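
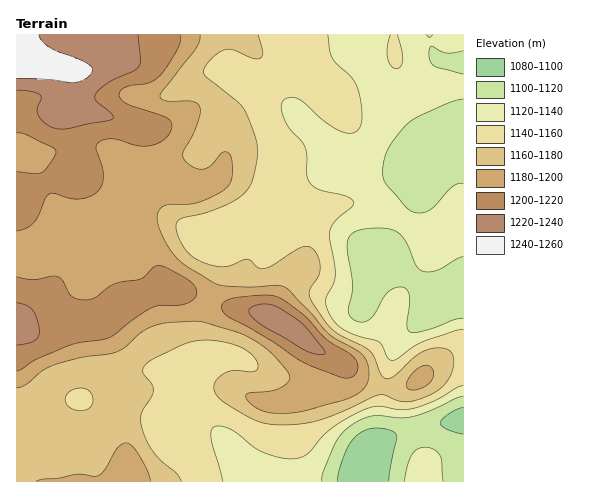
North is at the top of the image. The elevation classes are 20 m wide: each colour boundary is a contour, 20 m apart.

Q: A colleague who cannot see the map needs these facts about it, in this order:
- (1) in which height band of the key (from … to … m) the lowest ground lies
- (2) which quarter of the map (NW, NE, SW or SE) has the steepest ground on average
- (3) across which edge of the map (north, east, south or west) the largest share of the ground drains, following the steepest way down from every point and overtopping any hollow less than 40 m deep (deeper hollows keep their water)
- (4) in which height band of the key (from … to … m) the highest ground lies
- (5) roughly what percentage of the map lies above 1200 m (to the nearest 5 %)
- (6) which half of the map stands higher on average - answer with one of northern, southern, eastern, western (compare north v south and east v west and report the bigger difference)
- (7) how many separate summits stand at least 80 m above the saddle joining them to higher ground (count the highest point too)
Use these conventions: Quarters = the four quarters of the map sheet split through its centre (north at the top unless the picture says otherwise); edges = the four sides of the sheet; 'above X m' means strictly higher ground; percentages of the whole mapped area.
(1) Between 1080 and 1100 m: that is the band holding the lowest ground.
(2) The south-east quarter is the steepest part of the map.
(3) Drainage is mainly to the east: more ground falls towards that edge than towards any other.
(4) The highest point is somewhere between 1240 and 1260 m.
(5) Roughly 15 % of the ground is higher than 1200 m.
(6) The western half stands higher on average than the eastern half.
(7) There is 1 summit with 80 m or more of prominence.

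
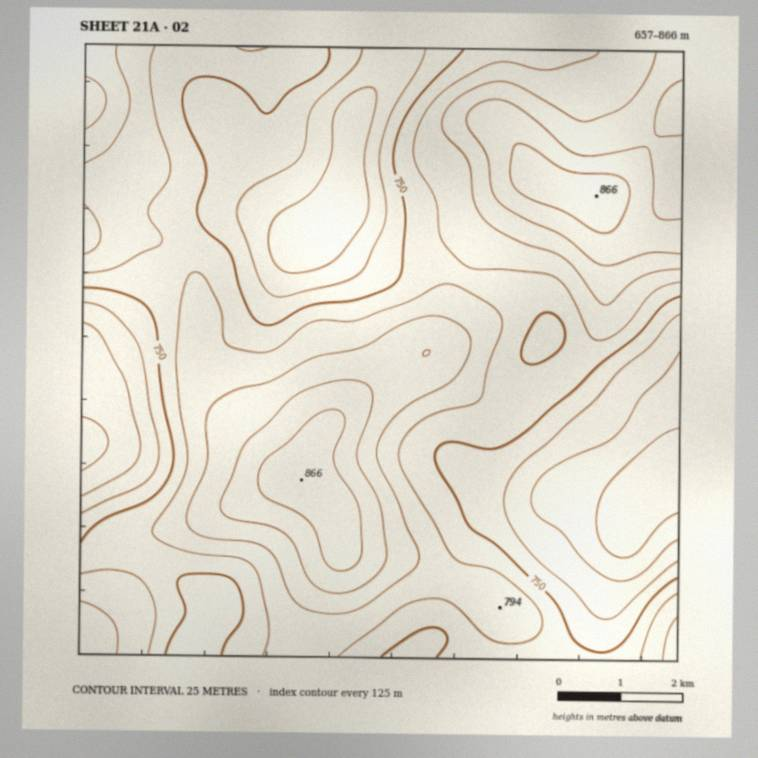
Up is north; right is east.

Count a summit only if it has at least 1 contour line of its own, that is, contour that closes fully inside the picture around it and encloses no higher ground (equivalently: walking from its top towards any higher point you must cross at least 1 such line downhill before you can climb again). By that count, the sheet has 2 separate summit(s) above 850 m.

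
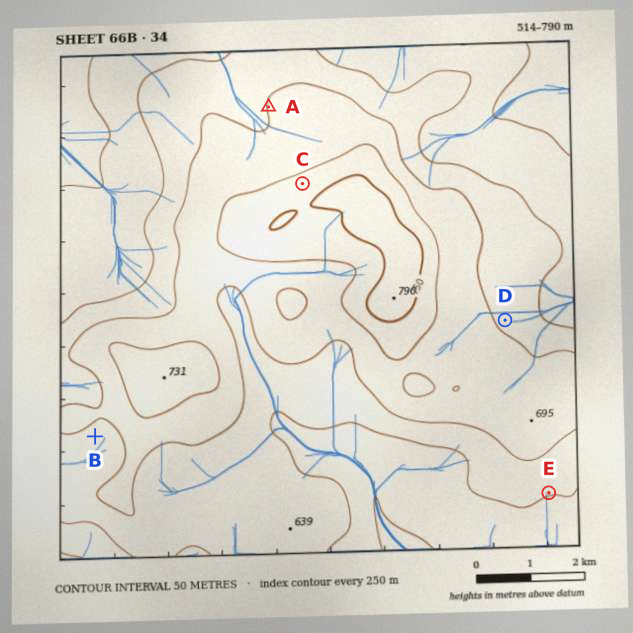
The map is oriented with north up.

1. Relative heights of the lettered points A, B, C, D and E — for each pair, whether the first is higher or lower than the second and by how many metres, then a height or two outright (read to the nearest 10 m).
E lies lower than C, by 120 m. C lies higher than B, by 90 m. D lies lower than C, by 80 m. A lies lower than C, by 70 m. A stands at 650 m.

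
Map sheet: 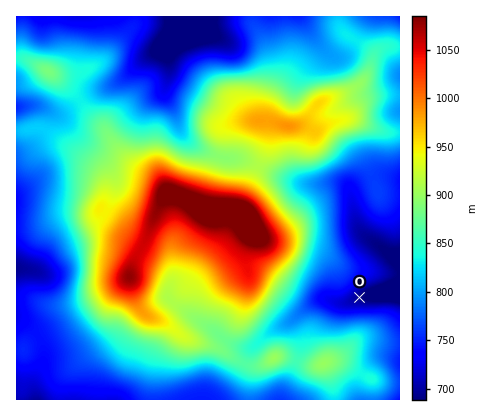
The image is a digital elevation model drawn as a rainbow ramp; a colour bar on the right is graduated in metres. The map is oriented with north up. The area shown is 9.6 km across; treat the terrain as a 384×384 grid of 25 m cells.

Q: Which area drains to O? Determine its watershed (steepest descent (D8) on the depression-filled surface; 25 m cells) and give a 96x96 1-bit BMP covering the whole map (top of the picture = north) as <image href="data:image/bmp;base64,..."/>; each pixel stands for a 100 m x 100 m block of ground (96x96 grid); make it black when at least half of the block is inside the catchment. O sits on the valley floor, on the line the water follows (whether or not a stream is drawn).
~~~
<image width="96" height="96" href="data:image/bmp;base64,Qk2+BAAAAAAAAD4AAAAoAAAAYAAAAGAAAAABAAEAAAAAAIAEAAATCwAAEwsAAAIAAAAAAAAA////AAAAAAAAAAAAAAAAAAAAAAAAAAAAAAAAAAAAAAAAAAAAAAAAAAAAAAAAAAAAAAAAAAAAAAAAAAAAAAAAAAAAAAAAAAAAAAAAAAAAAAAAAAAAAAAAAAAAAAAAAAAAAAAAAAAAAAAAAAAAAAAAGAAAAAAAAAAAAAAA/gH8AAAAAAAAAAAB/7//AAAAAAAAAAAH////gAAAAAAAAAAf////wAAAAAAAAAB/////4AAAAAAAAAf/////8AAAAAAAAB//////+AAAAAAAAH//////+AAAAAAAAP//////+AAAAAAAAf//////+AAAAAAAB///////+AAAAAAAP///////+AAAAAAA////////+AAAAAAB////////+AAAAAAD////////+AAAAAAD////////+AAAAAAD/////////AAAAAAD////////8AAAAAAH////////4AAAAAAH////////wAAAAAAH////////gAAAAAAP////////gAAAAAAP////////gAAAAAAH////////AAAAAAAH////////AAAAAAAH///////+AAAAAAAD///////8AAAAAAAD///////4AAAAAAAB//////wAAAAAAAAA/////8AAAAAAAAAA/////gAAAAAAAAAAf////AAAAAAAAAAAf///8AAAAAAAAAAAf///4AAAAAAAAAAAP///wAAAAAAAAAAAP///wAAAAAAAAAAAP///wAAAAAAAAAAAH///gAAAAAAAAAAAH/4cAAAAAAAAAAAAD/wAAAAAAAAAAAAAD/AAAAAAAAAAAAAAB8AAAAAAAAAAAAAAAgAAAAAAAAAAAAAAAAAAAAAAAAAAAAAAAAAAAAAAAAAAAAAAAAAAAAAAAAAAAAAAAAAAAAAAAAAAAAAAAAAAAAAAAAAAAAAAAAAAAAAAAAAAAAAAAAAAAAAAAAAAAAAAAAAAAAAAAAAAAAAAAAAAAAAAAAAAAAAAAAAAAAAAAAAAAAAAAAAAAAAAAAAAAAAAAAAAAAAAAAAAAAAAAAAAAAAAAAAAAAAAAAAAAAAAAAAAAAAAAAAAAAAAAAAAAAAAAAAAAAAAAAAAAAAAAAAAAAAAAAAAAAAAAAAAAAAAAAAAAAAAAAAAAAAAAAAAAAAAAAAAAAAAAAAAAAAAAAAAAAAAAAAAAAAAAAAAAAAAAAAAAAAAAAAAAAAAAAAAAAAAAAAAAAAAAAAAAAAAAAAAAAAAAAAAAAAAAAAAAAAAAAAAAAAAAAAAAAAAAAAAAAAAAAAAAAAAAAAAAAAAAAAAAAAAAAAAAAAAAAAAAAAAAAAAAAAAAAAAAAAAAAAAAAAAAAAAAAAAAAAAAAAAAAAAAAAAAAAAAAAAAAAAAAAAAAAAAAAAAAAAAAAAAAAAAAAAAAAAAAAAAAAAAAAAAAAAAAAAAAAAAAAAAAAAAAAAAAAAAAAAAAAAAAAAAAAAAAAAAAAAAAAAAAAAAAAAAAAAAAAAAAAAAAAAAAAAAAAAAAAAAAAAAAAAAAAAAAAAAAAAAAAAAAAAAAA="/>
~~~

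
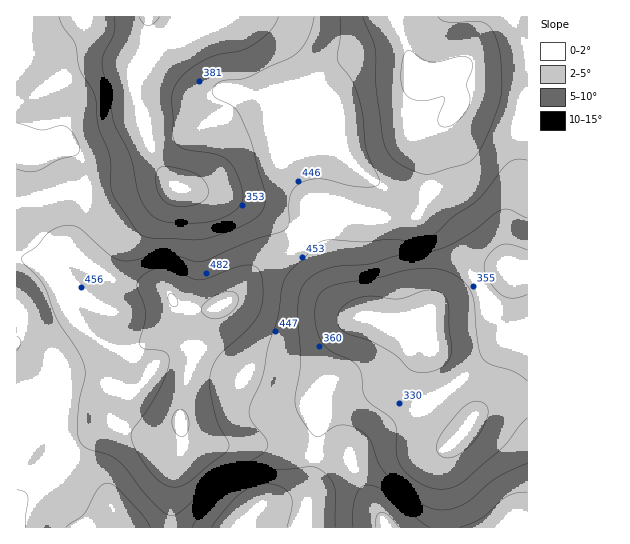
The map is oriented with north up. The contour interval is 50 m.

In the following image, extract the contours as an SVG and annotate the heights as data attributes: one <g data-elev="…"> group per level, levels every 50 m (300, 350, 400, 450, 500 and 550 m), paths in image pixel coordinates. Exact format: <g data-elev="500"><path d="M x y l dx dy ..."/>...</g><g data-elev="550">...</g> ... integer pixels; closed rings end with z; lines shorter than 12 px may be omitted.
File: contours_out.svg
<g data-elev="300"><path d="M443 457l-5-4-2-7 4-9 6-10 13-16 8-7 10-3 8 3 3 5-1 8-5 12-7 11-8 8-9 7-8 3z"/><path d="M414 371l-7-4-11-12-11-6-14-8-22-7-7-4-4-5-1-6 2-6 3-5 9-7 14-5 34 3 23-8 8-1 7 1 5 3 5 5 2 7 0 21 3 20-2 10-5 8-8 5-12 3z"/><path d="M175 206l-11-5-7-11-1-8 0-8 2-5 4-2 11 0 21 6 9 6 5 8 0 8-6 7-13 4z"/><path d="M160 17l-6 6-5 3-6-3-4-6"/></g><g data-elev="350"><path d="M212 527l14-19 14-14 14-8 13-2 15 3 6 4 3 6 1 9-5 21"/><path d="M527 418l-8 8-16 21-42 36-10 5-10 1-11-1-9-4-14-10-7-9-4-12 1-22-2-6-6-8-17-12-6-7-3-7-2-17-3-7-7-6-21-10-9-10-4-10-2-10 0-12 2-10 3-5 5-5 14-5 38-6 37-9 19-1 14 3 16 10 5 5 4 8 2 11 4 41 4 12 9 7 24 7 12 9"/><path d="M527 294l-14 4-11-3-13-14-5-14 1-6 3-6 7-6 6-4 9-1 17 6"/><path d="M279 17l-8 13-16 13-13 7-24 5-16 6-17 12-11 14-2 14 1 17 0 16 2 8 4 4 6 3 29 5 12 5 9 12 8 22 0 6-2 6-11 9-19 7-21 2-21-1-12-3-10-9-8-15-9-38-16-35-4-28-8-27 1-12 11-22 0-16"/></g><g data-elev="400"><path d="M66 527l17-12 15-26 4-4 5-2 7 2 7 6 21 23 8 13"/><path d="M192 527l7-12 16-19 10-9 10-6 28-10 47-5 7 2 6 4 7 6 4 7 2 10-1 32"/><path d="M527 463l-31 15-25 21-9 6-15 5-14-1-15-8-32-27-7-11-9-22-6-8-11-6-12-2-8 3-12 8-6 0-5-5-10-14-4-8-1-8 5-38-2-45 0-17 4-14 8-9 11-7 12-4 36-3 26-8 31-4 16-4 28-15 24-19 8-4 8 0 17 8"/><path d="M17 336l2 2 2 4-4 9"/><path d="M314 17l-3 13-4 11-6 8-7 6-45 22-10 2-16 2-6 2-4 4-1 4 2 5 20 11 8 12 10 26 12 45 1 12-2 7-3 5-13 9-32 13-21 4-40-2-11-2-7-6-20-29-5-14-1-32-12-30-3-30-15-25-6-28-11-15-4-10"/></g><g data-elev="450"><path d="M25 527l3-30-3-5-8-2"/><path d="M430 527l-12-8-28-25-12-7-11-2-6 3-5 9-3 13 0 17"/><path d="M527 492l-10 1-10 3-25 22-22 9"/><path d="M17 169l12 3 9-1 20-11 18-5 3-2 0-4-5-14-8-8-7-1-18 4-24-7"/><path d="M340 17l0 20-3 22 3 6 11 15 7 15 5 20 3 32 4 12 9 20-1 6-7 2-14 0-36-8-18 3-8 5-4 7-2 11 0 18-3 6-7 3-29 9-47 20-9 0-19-6-10-1-11 1-23 6-12-1-11-6-27-25-6-3-6-1-10 2-9 4-13 15-12 8-4 4 3 5 13 13 6 9 14 34 20 30 7 14 1 14-5 22-3 23 1 12 2 8 7 7 22 6 10 7 26 32 18 18 7 3 8-2 40-36 38-19 8-5 3-4 1-4-2-6-15-20-2-5 1-7 13-32 5-28 10-30 6-36 6-10 25-26 6-3 8-2 36 2 24-3 26 2 13-3 9-5 17-17 24-16 30-37 9-4 10 1"/></g><g data-elev="500"><path d="M399 527l-9-10-8-5-3 1-2 3-1 11"/><path d="M168 486l10 1 9-4 37-29 4-5 0-7-9-15-4-12-5-25 0-13 3-11 5-9 31-30 11-16 3-13-1-17-3-11-5-4-7-1-8 1-30 12-10 2-8-2-18-9-12-1-14 5-10 9 0 5 7 16 1 11-5 31 5 4 20 3 3 3 1 6-2 10-6 15-14 24-15 20-1 8 6 13 12 19 9 10z"/><path d="M363 17l12 32 1 41 6 45 3 12 6 10 8 7 18 8 10 2 38-10 10-8 7-10 9-19 8-24 3-13-2-39-5-14-5-10-9-5-32 0-7-2-4-3"/></g><g data-elev="550"><path d="M178 435l4 2 3-2 4-9-2-11-2-4-4-2-6 4-3 8 1 8z"/><path d="M210 318l11 0 10-6 7-10 0-4-1-4-6-3-6 1-10 4-9 6-4 4-1 4 2 4z"/><path d="M172 306l5 0 1-4-4-7-4-2-2 2 0 4z"/><path d="M441 126l6 1 7-3 8-7 6-8 2-11-4-13 6-16-1-8-4-4-5-1-23 6-9 0-8-3-11-8-4 0-4 6-2 12 0 12 2 9 6 7 8 3 10 0 15-3 3 1-7 20 0 5z"/></g>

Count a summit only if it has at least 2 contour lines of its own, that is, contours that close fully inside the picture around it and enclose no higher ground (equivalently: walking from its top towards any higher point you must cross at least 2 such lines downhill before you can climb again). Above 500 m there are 1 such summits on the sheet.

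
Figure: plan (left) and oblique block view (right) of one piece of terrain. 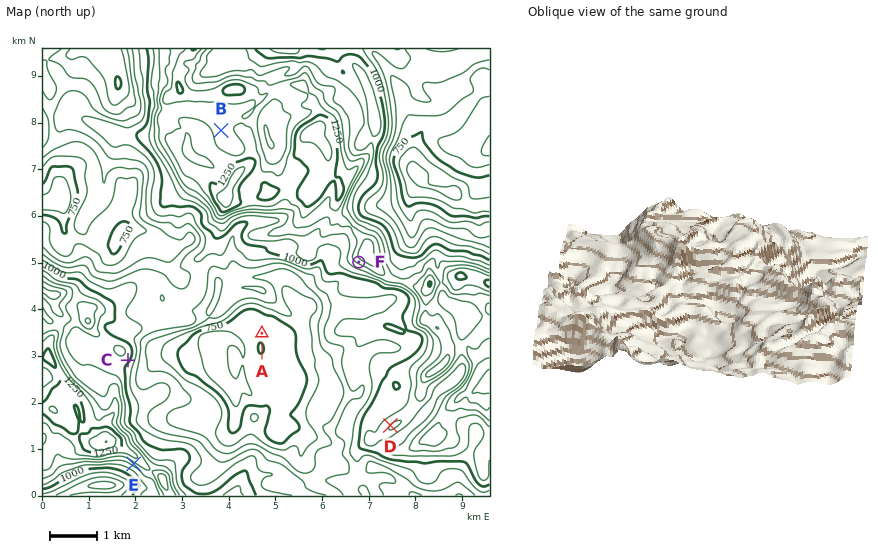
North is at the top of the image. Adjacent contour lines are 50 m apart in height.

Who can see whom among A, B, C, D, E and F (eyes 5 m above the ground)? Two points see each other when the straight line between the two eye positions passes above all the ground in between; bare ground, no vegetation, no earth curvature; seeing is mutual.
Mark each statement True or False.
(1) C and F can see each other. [True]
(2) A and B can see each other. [False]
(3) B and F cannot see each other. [True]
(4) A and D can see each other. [True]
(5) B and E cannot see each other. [True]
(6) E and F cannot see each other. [True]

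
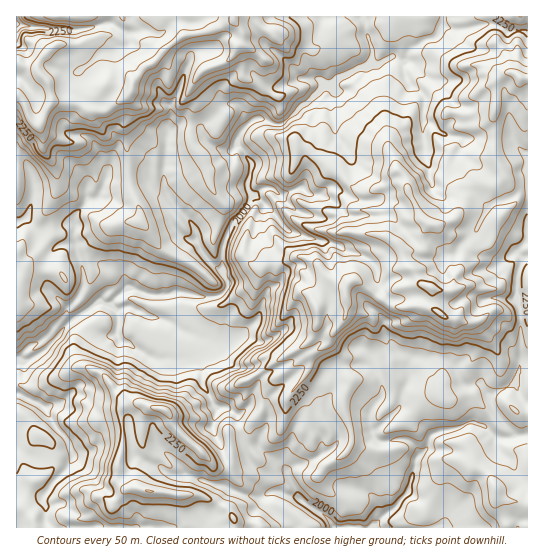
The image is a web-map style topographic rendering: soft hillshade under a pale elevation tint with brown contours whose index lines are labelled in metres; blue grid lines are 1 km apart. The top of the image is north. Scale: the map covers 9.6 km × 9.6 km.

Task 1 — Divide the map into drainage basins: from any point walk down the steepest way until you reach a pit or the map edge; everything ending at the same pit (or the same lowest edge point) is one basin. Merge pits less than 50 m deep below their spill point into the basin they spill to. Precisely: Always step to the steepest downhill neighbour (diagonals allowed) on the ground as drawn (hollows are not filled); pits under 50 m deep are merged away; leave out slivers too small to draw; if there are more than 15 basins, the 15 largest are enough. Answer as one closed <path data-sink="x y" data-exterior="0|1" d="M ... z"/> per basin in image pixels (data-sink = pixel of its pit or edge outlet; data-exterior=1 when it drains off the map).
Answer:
<path data-sink="17 361" data-exterior="1" d="M527 16l-293 0-4 7-15 6-33 7-16 12-15 16-8 5-10 12-2 12-6 6-20 12-15 0-15-8-24 0-3-21-9-11-4-3-6 0-13-5 1 465 242 0-4-4-20-3-9-13-17-9-12-4-10 0 4-21 11-21 11 12 5 3 9 0 2-2 2-20-3-12 17-5 6-4 9-11 7-21 8-14 32-24 4-1-4 19 16 10 10-4 38 1 15-5 6-5-4-25-12-16-4-11-5-3-13-3-7-6-2-16 3-7 6-3 41 27 30 0 9 2 15 10 16 4 12 0 20 27 3 8 0 15 8 21 0 9 11 10 9 0z"/><path data-sink="334 527" data-exterior="1" d="M355 280l-5 1-5 9 2 16 7 6 13 3 5 3 4 11 12 16 4 25-6 5-15 5-38-1-10 4-16-10 2-6 0-12-2 0-32 24-8 14-7 21-9 11-6 4-17 5 3 12 0 17-4 5-9 0-5-3-12-11-10 20-4 20 22 5 17 9 9 13 20 3 6 4 245 0 1-3-11-28 11 4 11 0 10 4 0-91-11-2-10-11 1-7-8-21 0-15-7-15-16-20-12 0-16-4-15-10-9-2-30 0z"/><path data-sink="17 25" data-exterior="1" d="M233 16l-216 0-1 46 7 5 12 1 4 3 9 11 5 19 22 2 15 8 15 0 20-12 6-6 1-10 11-14 8-5 15-16 16-12 33-7 15-6 3-4z"/>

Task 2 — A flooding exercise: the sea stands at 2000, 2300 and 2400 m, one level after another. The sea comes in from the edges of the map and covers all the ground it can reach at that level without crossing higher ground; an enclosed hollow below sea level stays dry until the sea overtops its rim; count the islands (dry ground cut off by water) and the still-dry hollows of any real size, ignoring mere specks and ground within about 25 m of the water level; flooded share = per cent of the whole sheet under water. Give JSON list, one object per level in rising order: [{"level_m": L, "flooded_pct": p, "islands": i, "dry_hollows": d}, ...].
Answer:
[{"level_m": 2000, "flooded_pct": 12, "islands": 0, "dry_hollows": 0}, {"level_m": 2300, "flooded_pct": 75, "islands": 2, "dry_hollows": 0}, {"level_m": 2400, "flooded_pct": 92, "islands": 1, "dry_hollows": 0}]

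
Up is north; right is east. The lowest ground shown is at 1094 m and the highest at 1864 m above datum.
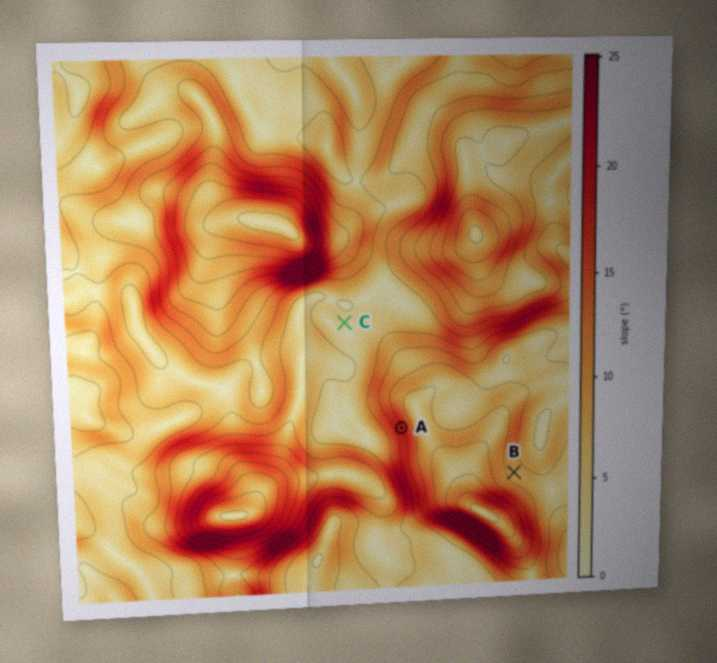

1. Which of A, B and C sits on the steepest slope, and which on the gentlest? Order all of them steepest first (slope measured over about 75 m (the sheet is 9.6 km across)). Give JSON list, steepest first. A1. ["A", "B", "C"]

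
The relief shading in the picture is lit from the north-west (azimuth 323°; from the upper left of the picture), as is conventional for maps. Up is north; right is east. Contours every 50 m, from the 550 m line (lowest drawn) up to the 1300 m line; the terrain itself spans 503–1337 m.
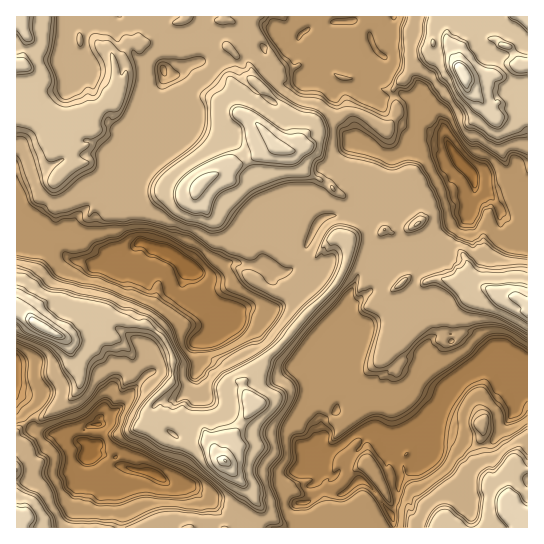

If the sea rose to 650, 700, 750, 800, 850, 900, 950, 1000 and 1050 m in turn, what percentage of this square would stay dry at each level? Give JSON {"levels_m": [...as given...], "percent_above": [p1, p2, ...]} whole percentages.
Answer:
{"levels_m": [650, 700, 750, 800, 850, 900, 950, 1000, 1050], "percent_above": [89, 86, 83, 64, 61, 57, 30, 26, 22]}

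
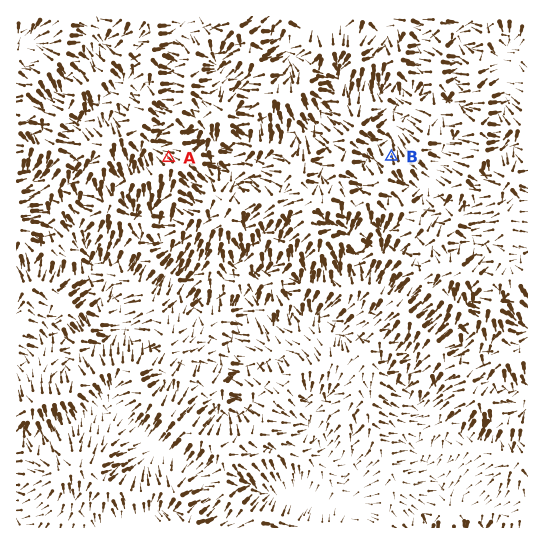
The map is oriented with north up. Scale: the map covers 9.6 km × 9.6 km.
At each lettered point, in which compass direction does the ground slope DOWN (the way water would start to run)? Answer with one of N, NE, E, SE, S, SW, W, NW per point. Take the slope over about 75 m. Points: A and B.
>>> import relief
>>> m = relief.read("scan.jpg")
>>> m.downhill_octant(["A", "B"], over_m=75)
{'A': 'NW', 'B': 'N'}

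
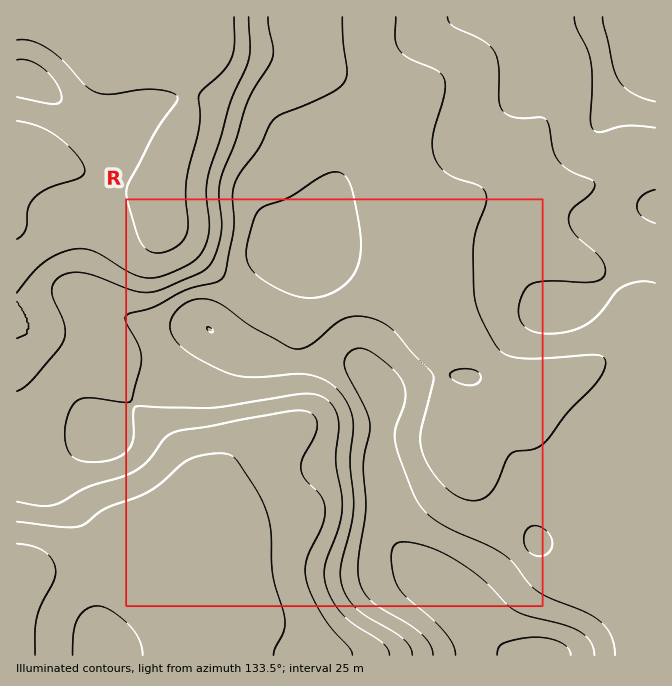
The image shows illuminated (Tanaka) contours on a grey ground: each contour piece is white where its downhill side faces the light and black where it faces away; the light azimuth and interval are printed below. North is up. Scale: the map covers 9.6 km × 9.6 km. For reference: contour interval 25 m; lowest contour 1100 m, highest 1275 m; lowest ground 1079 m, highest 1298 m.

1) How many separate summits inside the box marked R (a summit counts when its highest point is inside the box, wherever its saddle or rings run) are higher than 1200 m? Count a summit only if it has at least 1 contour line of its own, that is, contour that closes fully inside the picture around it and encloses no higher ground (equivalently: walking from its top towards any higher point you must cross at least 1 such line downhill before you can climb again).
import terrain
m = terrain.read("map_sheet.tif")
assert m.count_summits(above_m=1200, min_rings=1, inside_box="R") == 1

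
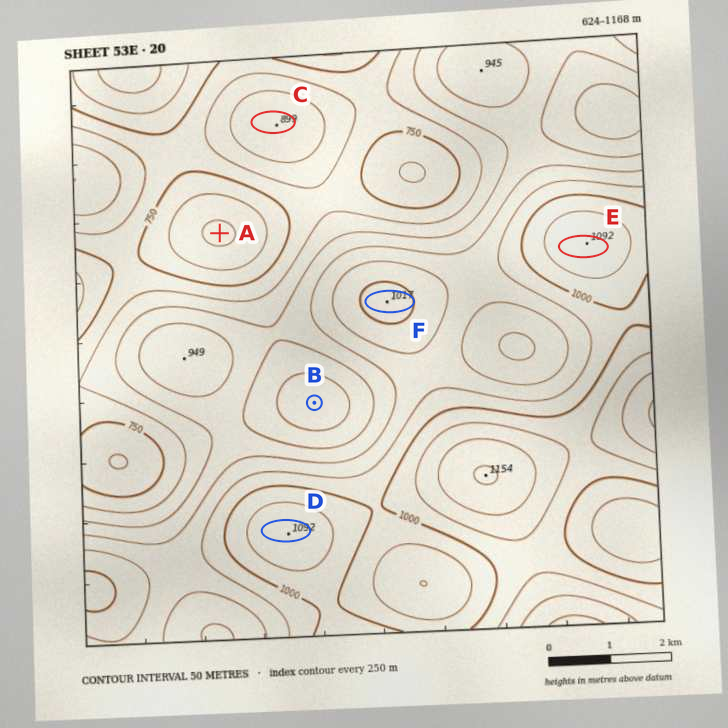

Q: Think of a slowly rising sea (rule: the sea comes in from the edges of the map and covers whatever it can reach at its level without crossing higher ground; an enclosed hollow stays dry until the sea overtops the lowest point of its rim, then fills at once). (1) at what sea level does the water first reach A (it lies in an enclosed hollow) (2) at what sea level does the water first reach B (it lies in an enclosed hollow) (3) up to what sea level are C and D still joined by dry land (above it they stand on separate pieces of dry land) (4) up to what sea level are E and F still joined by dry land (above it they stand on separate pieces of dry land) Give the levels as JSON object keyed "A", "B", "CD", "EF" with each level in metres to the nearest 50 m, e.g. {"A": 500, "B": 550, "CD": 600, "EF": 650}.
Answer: {"A": 750, "B": 850, "CD": 800, "EF": 950}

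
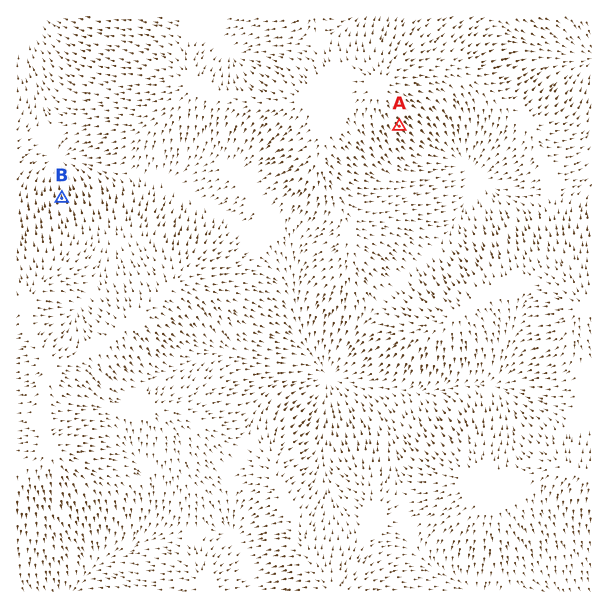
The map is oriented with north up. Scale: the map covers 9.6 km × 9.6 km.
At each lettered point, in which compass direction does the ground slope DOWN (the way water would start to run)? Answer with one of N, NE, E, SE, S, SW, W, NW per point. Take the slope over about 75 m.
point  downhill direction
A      SE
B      N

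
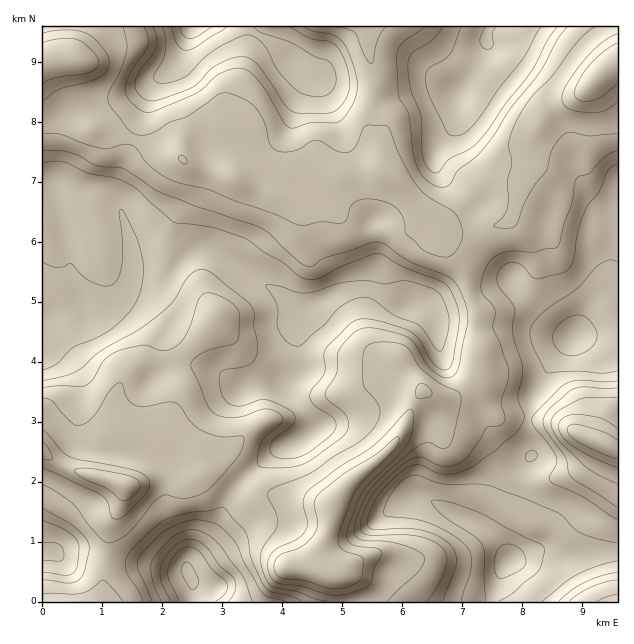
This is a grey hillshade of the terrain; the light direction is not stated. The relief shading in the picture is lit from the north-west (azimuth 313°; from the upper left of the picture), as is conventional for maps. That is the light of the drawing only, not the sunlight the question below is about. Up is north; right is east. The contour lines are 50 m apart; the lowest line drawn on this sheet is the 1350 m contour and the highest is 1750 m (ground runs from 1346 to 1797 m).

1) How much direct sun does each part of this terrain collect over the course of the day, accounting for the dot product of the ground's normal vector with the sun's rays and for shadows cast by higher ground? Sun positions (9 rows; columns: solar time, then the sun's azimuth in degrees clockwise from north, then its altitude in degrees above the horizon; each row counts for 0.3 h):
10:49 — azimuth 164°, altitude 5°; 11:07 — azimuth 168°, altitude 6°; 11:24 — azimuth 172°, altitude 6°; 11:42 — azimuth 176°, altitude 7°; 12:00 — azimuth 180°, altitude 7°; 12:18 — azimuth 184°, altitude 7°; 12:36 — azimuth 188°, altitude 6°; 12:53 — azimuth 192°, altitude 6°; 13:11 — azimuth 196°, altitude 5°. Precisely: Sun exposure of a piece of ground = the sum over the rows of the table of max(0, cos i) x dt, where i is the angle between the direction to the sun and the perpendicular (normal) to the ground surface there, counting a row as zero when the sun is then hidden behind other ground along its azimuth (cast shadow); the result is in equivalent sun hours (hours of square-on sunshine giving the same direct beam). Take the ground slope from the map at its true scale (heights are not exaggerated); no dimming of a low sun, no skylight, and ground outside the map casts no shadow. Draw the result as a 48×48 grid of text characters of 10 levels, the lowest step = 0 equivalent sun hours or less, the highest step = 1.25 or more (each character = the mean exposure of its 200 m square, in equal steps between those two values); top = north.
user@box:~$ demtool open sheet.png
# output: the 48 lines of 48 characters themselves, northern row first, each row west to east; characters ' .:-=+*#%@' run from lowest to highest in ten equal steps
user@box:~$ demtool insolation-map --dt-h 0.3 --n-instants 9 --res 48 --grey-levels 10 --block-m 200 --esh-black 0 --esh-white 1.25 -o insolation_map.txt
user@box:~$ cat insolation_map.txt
:.          :=*%@@%=:::=+++=--:...        
      .:--         .:+*##+:::=+++=:....         
...   :=*-          ..::-+-:::-==-:.            
=+**+=-+-               .--::.::---:           :
*#%%#+=:                 .-:::..:--:..       .-+
+++=--:        ..         .::.  .....      .:=++
==--::        ....         :.            .:=*#*+
-::....     .::::..       ... ...       .:-+***=
-:::.::.  . .::::::.      .......      .:-----==
++==-:::..  .::::::.  .  .......      .::-----=+
###*===-::.  ....::...:..... ..       :::::-==+*
****##*+--==:.   .::::::.....        .::::::-=+*
===*####*==++-:. .:::::::::--.      .:::::-:-===
:::--=+****++==+=:..:::::::-=-:    .:::::--::=-:
.:::::--=+*++++==-::::::::-----.   .:::::--:---:
.:::::::-===++**++=-::::::-=-::::.....:::-:---::
::::::::---=++*****=-:::::::.::::::..:::::::--::
::::::::::---====+++=-----==+-:::::::-----::---:
:::::::::::-: .--==++===+**##*=:::::-+**+=-::---
-:::::::::::    :=++*+-=*#*++#%*+--:-+**+===---:
:::::::::::      :-=+****=-..-*%@#=-----==++=-::
:::::::....       :-=*#*-.     :+#+-:. .--==-::.
::::..     ..     .::--:.        :=-.  .:-::....
:....      ..     .:....          :-....::::   .
          ...::::::::...           ::::--::.    
            .---:......               .....     
           .:=++-:....     .          ...       
         ..:-=++=-:.......:::.     .:..         
       .::...:---:  .....::::-.    .::....      
     ..:.    ..          .::::.    .:::-:.      
     .:.               ..::....:.  :----.       
     ........         :::..    -=-::-:..        
       ..:::.                  ---::--::.       
        .:::.    .=*-         .-:::::=+==+=:    
        .::::...:-=.         .==:::-==++=*#%#=. 
.        ::::.:::-          .*%#+-==+=--::+#%@%+
#-       .:::..:-:         :#@@@%%##+=-:.  :=+#%
*##+:     :.::-=-         -%@*::*%%*=--:...-+==+
-=*%%#=-=-::--=-:...     :*#:    -==-----=+*#*+=
=---=++#*=-====-:::. .. :=+.      -==--:--==+**+
#*=:.:++==+#%%*---:.  -:-=.        -++=-:::::-+*
+##+-=+==*#%%#*+=:.    :-:          :=++---::::=
. -*==++**#%%*++=:     .:            -+**+=:.  .
   .:-=+++*%%#+==:     :             :===-::    
    .::-:-+==++===.   ..  .-=-::::::::.  ..     
    ...  ...:=##**++++-::::--:::-==-:.          
    ..      .:::-+#@@@@%###=:::-==--:           
     ..     .    -%@@@@@@%*=::-==-:-:    .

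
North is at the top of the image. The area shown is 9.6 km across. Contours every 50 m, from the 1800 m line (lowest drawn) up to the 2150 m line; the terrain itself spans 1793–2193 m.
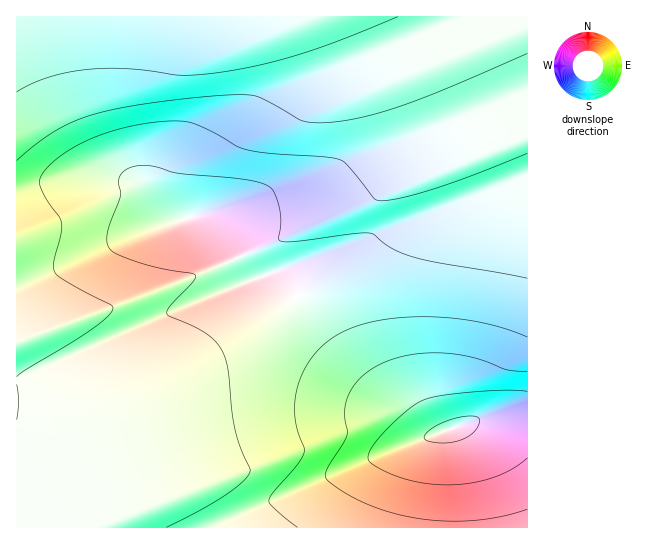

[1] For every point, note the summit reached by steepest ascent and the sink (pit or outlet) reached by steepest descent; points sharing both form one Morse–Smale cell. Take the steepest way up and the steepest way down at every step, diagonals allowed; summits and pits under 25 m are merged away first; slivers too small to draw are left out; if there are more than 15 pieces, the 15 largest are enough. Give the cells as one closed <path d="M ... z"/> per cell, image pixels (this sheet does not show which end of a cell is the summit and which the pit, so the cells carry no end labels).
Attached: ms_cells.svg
<path d="M527 16l-153 0 21 47 2 15 19 55-4 12-9 14-24 25-34 24-99 47-73 30-157 57 1 186 511-1z"/><path d="M373 16l-356 0-1 325 114-40 116-46 99-47 34-24 24-25 9-14 4-12-19-55-2-15z"/>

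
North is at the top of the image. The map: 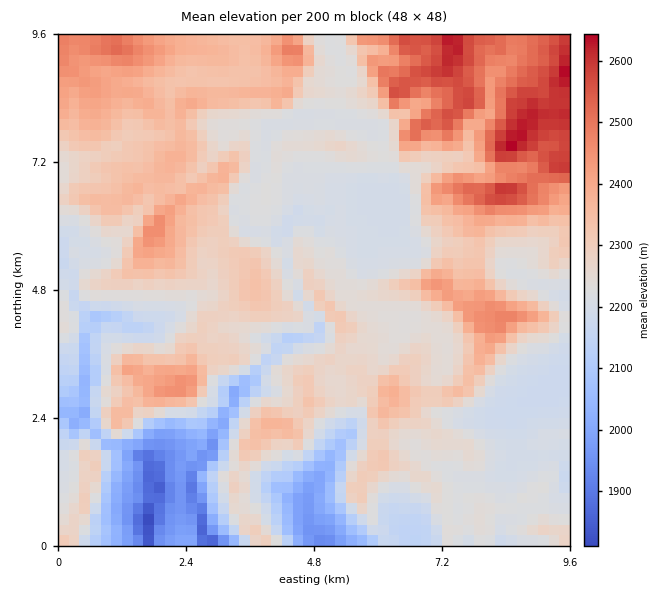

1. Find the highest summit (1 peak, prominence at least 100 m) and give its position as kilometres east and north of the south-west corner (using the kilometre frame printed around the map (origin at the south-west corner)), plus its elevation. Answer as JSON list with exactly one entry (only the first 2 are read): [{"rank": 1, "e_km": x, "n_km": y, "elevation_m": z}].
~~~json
[{"rank": 1, "e_km": 8.49, "n_km": 7.51, "elevation_m": 2654}]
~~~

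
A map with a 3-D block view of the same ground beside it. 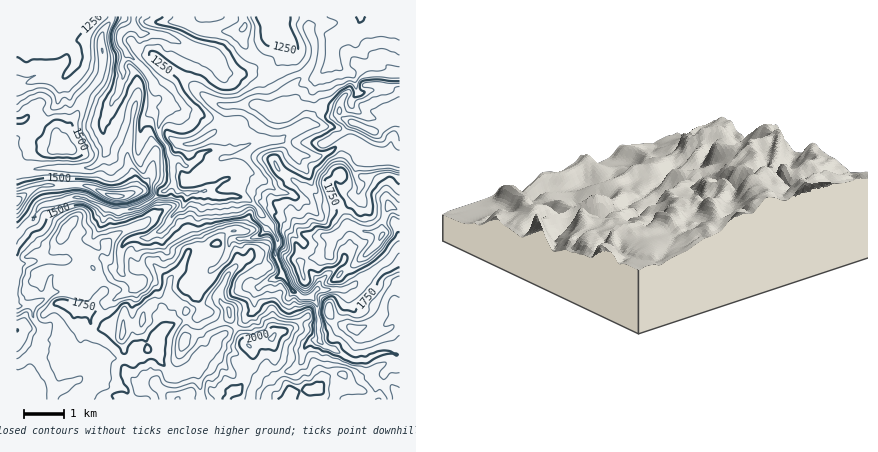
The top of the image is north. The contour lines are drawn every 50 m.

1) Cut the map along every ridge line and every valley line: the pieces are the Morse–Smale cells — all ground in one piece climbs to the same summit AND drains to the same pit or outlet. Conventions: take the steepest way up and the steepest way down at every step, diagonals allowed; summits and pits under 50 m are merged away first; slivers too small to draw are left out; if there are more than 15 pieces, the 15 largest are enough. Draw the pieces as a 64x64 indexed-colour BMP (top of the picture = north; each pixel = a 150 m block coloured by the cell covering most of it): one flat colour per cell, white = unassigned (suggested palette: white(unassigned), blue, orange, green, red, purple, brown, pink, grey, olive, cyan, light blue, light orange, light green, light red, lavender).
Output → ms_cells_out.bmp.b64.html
<image width="64" height="64" href="data:image/bmp;base64,Qk12CAAAAAAAAHYAAAAoAAAAQAAAAEAAAAABAAQAAAAAAAAIAAATCwAAEwsAABAAAAAAAAAA////ALR3HwAOf/8ALKAsACgn1gC9Z5QAS1aMAMJ34wB/f38AIr28AM++FwDox64AeLv/AIrfmACWmP8A1bDFABERERERERERERERAAAAAAERERERiIiIiIiIiIiIgAAAEREREREREREREREAAAAAAREREREYiIiIiIiIiIiIAAAREREREREREREREQAAAAABERERERiIiIiIiIiIiIgAABEREREREREREREQAAAAABERERERERiIiIiIiIiIiAAAERERERERERERERAAAAAAEREREREREYiIiIiIiIiIgAAREREREREaEREREAAAAAARERERERERERiIiIiIiIiIgAERERERERqhEREQAAAAAAEREREREREREYiIiIiIiIiAAAERERERqqqqqhEQAAAAABERERERERERiIiIhVVViIUAABERERGqqqqqEREAAAAAARERERERERGIiIVVVVVVVQAAEREREaqqqqqqEQAAAAABERERERERERiFVVVVVVVVAAARERERqqqqqqqqAAAAAA8RERERERERERVVVVVVVVUAABEREREaqqqqqqoAAAAA//ERERERERERVVVVVVVVVQAAERERERqqqqqqqqEAAA////EREREREREVVVVVVVVVAAEREREREaqqqqqqEREQ/////xEREREREVVVVVVVVVUAARERERERqqqqqqoREREf////8RERERERVVVVVVVVVQABEREREREaqqqqqhERER//////ERERERFVVVVVVVVVERERERERERGqqqqqERER//////8REREREVVVVVVVVVURERERERERERGqqqoRERH//////xERERIlVVVVVVVVVRERERERERERERqqqhEREf//////ERERIiIiIiVVVVVVERERERERERERERqhERER////8RERERIiIiIiIiVVVVUREREREREREREREREREREf//EREREREiIiIiIiIlVVVRERERERERERERERERERERHxEREREREiIiIiIiIiIlVVERERERERERERERERERERERERERERESIiIiIiIiIiJVWZmZmZkRERERERERERERERERERERESIiIiIiIiIiIiVZmZmZmZkRERERERERERERERERERERIiIiIiIiIiIiIlmZmZmZmZkRERERERERERERERERERESIiIiIiIiIiIiKZmZmZmZmRERERERERERERERERERERIiIiIiIiIiIiIpmZmZmZmZERERERERERERERERERERIiIiIiIiIiIiIiCZmZmZmZmREREREREREREREREREREiIiIiIiIiIiIiIAmZmZmZmZEREREREREREREREREREiIiIiIiIiIiIiIgAJmZmZmZmREREREREREREREREREiIiIiIiIiIiIiIiAACZmZmZmZFBERERERERERERERESIiIiIiIiIiIiIiIAAAmZmZmZREREQRERERERERERESIiIiIiIiIiIiIiIgAAAAAJlEREREREQRERERERERESIiIiIiIiIiIiIiIiAAAAAABEREREREREERERESIiIiIiIiIiIiIiIiIiIiIAAAAABEREREREREREEREREiIiIiIiIiIiIiIiIiIiIgAAAAAEREREREREREQRERERIiIiIREiIiIiIiIiIiIiAAAAAARERERERERERBERERERIiIRERIiIiIiIiIiIiJmYAAABEREREREREREERERERERERERESIiIiIiIiIiImZmZmZmZmZEREREREQRERERERERERERIiIiIiIiIiIiZmZmZmZmZkRERERERBERERERERERERESIiIiIiIiIrtmZmZmZmZmZERERERBEREREREREREREbu7uyIiIru7u2ZmZmZmZmZkREREREEREREREREREREbu7u7uyIru7u7ZmZmZ2ZmZmREREREEREREREREREREbu7u7u7u7u7u7tmZmZ3ZmZmZEREREQREREREREREREREbu7u7u7u7u7u2Zmd3d2ZmZERERERBERERERERERERERG7u7u7u7Mzu7Znd3d3ZmZmRERBREERERERERERERERERG7u7szMzMzt3d3d3d2ZmZBEREURBEREREREREREREREbu7szMzMzM3d3d3d3ZmZmERERFEERERERERERERHQARu7szMzMzMzd3d3d3d2ZmYREREREREREREREREREd0AAzMzMzMzMzN3d3d3d3ZmZmEREREREREREREREREd0AAAMzMzMzMzM3d3d3d3d2ZmYRERERERERERERERER3QAAAzMzMzMzMzd3d3d3d3dmZhERERERERERERERER3d0AADMzMzMzMzPMzMzHd3d3ZmYRERERERERERERERHd3dAAMzMzMzMzM8zMzMzHd3dmZhEREREREREREe4REd3d3QADMzMzMzMzzMzMzMx3d2ZmERERERERERHu7u4R3d3d0AAzMzMzMzPMzMzMzHd3ZmYRERERERERHu7u7u3d3d3QAAMzMzMzM8zMzMzMd3dmZhERERERERHu7u7uDd3d3d0AAzMzMzMzzMzMzMd3d2ZmEREREREe7u7u7uAA3d3d3QADMzMzMzPMzMzMd3d3ZmERERERHu7u7u7uAADd3d3dAAMzMzMzM8zMzMd3d3dmYRERER7u7u7u7u4AAA3d3dAAAAMzMzMzzMzMd3d3d3ZmEe7u7u7u4AAAAAAADd3d0AAAADMzMzPMzMzHd3d3dmZm7u7u7gAAAAAAAAAN3d3QAAAAAzMzM8zMzMx3d3d3Zmbu7u7gAAAAAAAAAA3d3dAAAAADMzMw"/>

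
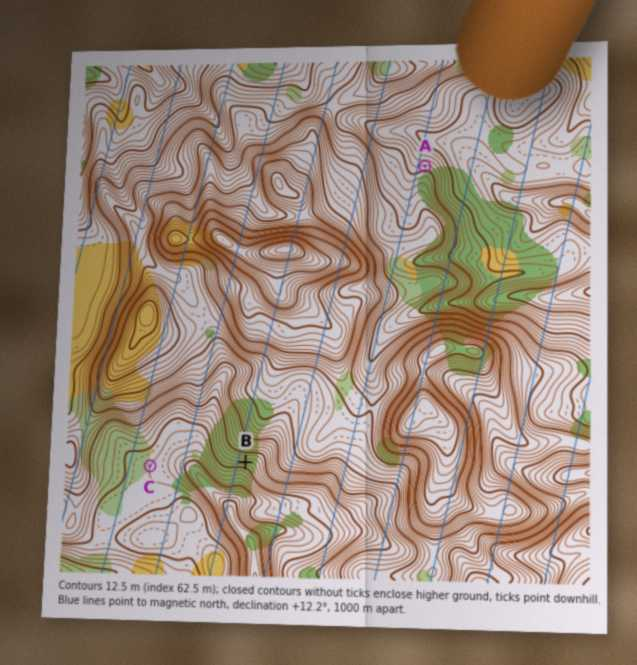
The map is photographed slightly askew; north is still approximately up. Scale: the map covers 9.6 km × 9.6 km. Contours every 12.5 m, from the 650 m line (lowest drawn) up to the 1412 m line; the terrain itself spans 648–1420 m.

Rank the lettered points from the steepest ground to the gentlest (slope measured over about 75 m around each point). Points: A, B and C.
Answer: B A C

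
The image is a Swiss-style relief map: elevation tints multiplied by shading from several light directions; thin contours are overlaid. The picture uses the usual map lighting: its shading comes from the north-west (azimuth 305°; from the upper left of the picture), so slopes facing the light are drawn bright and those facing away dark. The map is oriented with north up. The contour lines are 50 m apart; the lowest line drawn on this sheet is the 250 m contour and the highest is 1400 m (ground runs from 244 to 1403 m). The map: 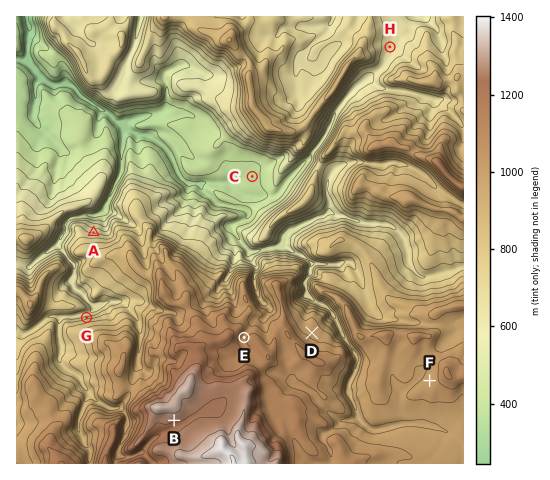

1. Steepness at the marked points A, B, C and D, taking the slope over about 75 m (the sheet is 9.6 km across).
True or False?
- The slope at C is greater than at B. False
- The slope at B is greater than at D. True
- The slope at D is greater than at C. True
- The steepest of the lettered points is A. True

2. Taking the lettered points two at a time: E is above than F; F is above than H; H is below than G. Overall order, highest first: E F G H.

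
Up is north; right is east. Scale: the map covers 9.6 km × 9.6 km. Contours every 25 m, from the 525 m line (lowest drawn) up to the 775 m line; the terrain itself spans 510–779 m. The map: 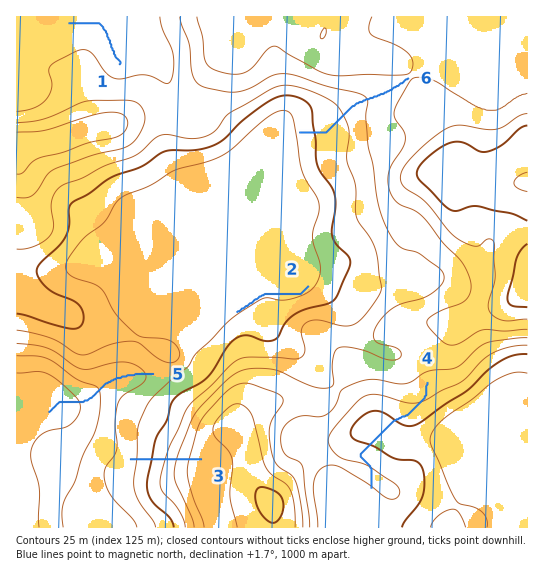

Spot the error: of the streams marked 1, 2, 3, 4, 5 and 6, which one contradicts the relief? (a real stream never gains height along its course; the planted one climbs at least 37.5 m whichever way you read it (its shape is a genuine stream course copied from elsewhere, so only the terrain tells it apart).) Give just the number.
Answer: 4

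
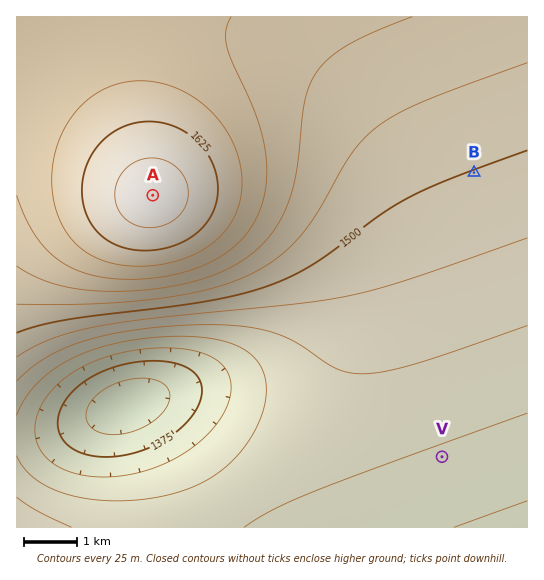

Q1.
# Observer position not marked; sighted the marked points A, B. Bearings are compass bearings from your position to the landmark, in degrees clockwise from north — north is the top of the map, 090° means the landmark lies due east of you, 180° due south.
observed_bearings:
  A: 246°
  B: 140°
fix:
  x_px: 400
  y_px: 85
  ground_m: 1530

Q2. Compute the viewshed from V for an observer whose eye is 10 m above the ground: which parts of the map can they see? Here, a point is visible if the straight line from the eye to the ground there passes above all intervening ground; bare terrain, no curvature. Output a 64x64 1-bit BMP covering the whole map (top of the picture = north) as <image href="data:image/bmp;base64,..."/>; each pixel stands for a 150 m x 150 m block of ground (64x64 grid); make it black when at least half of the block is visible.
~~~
<image width="64" height="64" href="data:image/bmp;base64,Qk0+AgAAAAAAAD4AAAAoAAAAQAAAAEAAAAABAAEAAAAAAAACAAATCwAAEwsAAAIAAAAAAAAA////AAAAAAD////////////////////////////////+AAP///////AAAB//////wAAAA/////8AAAAA/////wAAAAA/////AAAAAB////8AAAAAB////wAAAAAD////AAAAAAH///8AAAAAAf///wAAAAAA////AAAAAAB///8AAAAAAH///wAAAAAAP///AAAAAAA///8AAAAAAD///4AAAAAAP///wAAAAAA////gAAAAAD////gAAAAAf////gAAAAD/////4AAAA///////gAAP////////////////////////////////////D/////////8B/////////wB/////////AB////////8AD////////wAD////////AAH///////8AAP///////wAAf///////AAA///////8AAA///////wAAB///////AAAD//////8AAAD//////wAAAD//////AAAAD/////8AAAAB/////wAAAAAP////AAAAAAD///8AAAAAAB///wAAAAAAD///AAAAAAAP//8AAAAAAAf//wAAAAAAB///AAAAAAAH//8AAAAAAAf//wAAAAAAB///AAAAAAAP//8AAAAAAA///wAAAAAAD///AAAAAAAP//8AAAAAAB///wAAAAAAH///AAAAAAAf//8AAAAAAB///w=="/>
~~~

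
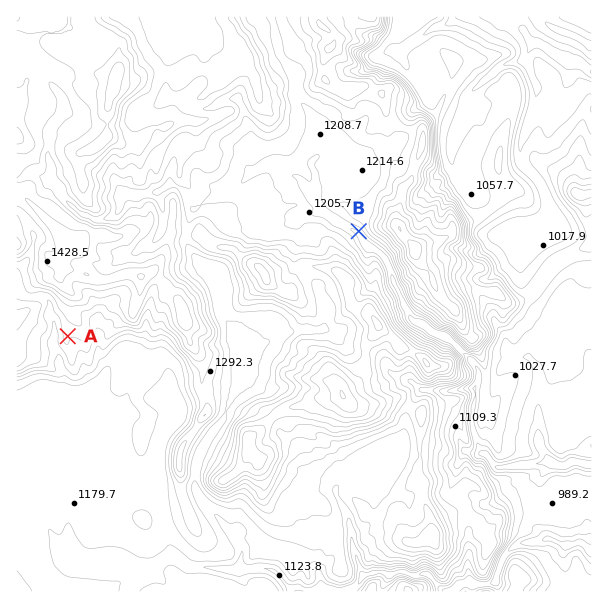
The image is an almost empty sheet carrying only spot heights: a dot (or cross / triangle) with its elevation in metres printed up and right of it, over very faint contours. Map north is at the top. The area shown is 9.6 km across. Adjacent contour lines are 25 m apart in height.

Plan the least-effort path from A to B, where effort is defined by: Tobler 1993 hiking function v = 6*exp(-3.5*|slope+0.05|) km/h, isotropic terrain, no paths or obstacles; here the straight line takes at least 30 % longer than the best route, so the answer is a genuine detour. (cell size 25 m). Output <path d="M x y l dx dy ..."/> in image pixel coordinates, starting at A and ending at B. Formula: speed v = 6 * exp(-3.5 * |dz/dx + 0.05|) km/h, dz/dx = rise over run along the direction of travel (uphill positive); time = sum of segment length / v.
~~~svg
<path d="M68 336l12-24 3-3 3-1 3-3 3-6 3-3 3-2 12-12 3-6 4-4 15-8 8 0 3-1 4-5 6-3 14-13 9-5 3-3 9-4 3-3 1-3 5-5 3-1 13 0 3 1 81 0 6-3 20 0 15 8 3 0 9 4 3 0 6 3"/>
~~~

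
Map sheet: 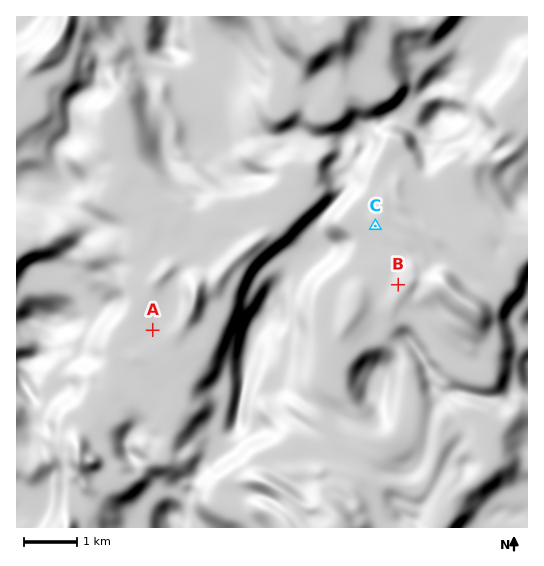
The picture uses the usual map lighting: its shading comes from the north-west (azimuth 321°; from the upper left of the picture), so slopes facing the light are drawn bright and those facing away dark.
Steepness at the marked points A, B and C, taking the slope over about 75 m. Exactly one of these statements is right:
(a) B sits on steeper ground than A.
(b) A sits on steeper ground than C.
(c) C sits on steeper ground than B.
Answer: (a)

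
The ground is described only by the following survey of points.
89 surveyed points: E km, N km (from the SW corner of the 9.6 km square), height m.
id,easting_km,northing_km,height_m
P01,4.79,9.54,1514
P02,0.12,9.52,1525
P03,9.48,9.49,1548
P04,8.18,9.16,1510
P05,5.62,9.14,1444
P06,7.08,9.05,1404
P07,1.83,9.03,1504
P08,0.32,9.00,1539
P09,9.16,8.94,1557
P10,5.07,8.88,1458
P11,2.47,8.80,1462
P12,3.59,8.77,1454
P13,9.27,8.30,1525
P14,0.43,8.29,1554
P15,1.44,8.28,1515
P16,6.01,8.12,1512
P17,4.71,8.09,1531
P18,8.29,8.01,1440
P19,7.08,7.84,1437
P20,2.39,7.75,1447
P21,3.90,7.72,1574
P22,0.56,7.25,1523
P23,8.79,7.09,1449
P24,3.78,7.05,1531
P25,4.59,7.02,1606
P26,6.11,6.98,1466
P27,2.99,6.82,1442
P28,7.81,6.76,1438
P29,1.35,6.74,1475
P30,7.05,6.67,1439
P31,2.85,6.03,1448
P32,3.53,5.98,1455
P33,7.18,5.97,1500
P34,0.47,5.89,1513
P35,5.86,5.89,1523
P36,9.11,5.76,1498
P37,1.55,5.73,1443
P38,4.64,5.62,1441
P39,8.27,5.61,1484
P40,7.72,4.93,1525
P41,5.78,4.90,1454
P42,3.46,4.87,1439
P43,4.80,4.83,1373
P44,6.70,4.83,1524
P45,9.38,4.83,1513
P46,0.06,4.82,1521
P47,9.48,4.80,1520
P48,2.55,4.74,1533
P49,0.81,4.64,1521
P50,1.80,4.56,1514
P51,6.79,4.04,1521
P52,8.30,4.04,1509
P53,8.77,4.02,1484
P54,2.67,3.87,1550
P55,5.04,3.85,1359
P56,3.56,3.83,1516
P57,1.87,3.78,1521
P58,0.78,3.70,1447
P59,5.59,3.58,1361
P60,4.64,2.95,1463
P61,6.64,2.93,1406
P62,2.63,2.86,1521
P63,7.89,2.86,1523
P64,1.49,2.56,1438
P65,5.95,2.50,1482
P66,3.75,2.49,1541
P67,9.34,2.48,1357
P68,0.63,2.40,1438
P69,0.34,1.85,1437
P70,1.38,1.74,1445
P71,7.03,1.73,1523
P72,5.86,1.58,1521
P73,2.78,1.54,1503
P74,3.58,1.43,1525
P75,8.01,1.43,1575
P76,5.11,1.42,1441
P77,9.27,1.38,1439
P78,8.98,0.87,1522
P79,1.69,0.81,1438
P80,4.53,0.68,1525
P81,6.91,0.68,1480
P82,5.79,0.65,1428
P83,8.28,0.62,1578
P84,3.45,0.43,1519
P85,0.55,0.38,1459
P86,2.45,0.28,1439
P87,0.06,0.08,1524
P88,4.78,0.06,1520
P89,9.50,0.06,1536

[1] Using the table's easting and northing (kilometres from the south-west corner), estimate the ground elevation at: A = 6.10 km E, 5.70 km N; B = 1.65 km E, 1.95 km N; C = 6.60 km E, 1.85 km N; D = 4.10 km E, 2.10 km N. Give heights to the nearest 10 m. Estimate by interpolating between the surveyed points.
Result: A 1520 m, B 1470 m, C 1520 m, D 1520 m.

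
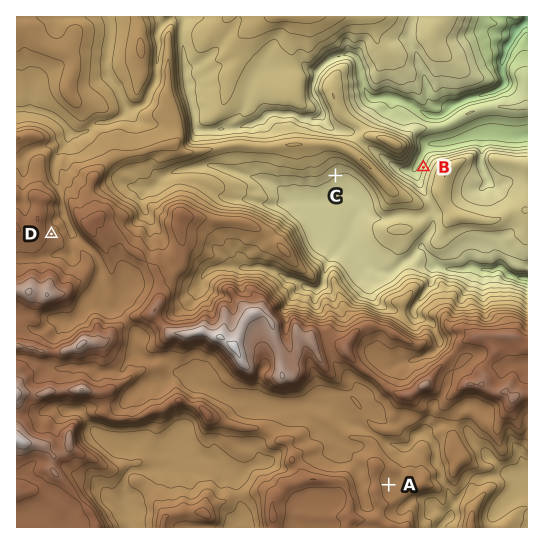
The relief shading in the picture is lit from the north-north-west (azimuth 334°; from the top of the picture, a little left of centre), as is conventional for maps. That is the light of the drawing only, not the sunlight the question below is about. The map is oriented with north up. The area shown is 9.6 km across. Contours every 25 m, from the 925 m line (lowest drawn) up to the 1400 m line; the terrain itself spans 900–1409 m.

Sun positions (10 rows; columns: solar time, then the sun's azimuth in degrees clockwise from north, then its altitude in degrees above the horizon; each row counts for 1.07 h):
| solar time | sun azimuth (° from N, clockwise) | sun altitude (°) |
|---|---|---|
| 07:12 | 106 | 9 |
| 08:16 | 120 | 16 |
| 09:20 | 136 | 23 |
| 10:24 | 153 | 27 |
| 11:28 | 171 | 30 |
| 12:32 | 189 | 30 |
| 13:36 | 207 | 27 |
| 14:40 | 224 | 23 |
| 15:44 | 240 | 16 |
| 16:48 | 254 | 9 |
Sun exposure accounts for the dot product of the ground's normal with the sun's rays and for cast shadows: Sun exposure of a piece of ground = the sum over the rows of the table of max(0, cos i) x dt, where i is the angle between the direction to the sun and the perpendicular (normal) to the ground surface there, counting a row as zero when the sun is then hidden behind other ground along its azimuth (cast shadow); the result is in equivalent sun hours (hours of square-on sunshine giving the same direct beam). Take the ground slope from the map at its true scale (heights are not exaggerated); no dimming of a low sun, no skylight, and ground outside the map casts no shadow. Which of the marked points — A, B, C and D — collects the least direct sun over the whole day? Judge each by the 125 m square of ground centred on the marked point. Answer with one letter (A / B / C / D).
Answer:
B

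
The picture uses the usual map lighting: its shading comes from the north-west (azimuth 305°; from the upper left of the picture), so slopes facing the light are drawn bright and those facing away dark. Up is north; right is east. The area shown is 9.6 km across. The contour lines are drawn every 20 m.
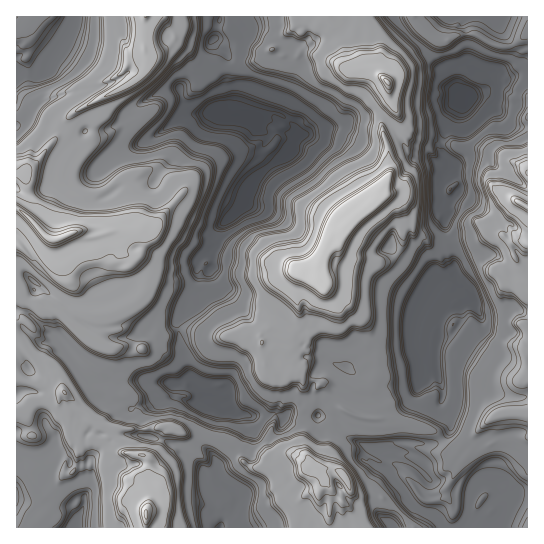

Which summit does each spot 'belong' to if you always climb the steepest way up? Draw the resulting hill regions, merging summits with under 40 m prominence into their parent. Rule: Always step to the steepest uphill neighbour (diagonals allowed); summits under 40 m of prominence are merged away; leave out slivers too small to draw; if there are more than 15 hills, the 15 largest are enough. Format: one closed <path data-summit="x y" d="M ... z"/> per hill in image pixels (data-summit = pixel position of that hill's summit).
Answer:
<path data-summit="302 270" d="M349 16l-129 1-7 24 14 13-3 19 5 21 0 9-3 4-9 1-2 5 10 6 16 0 16 5 10 14-4 15 10 10-22 19-14 27-21 21-4 17-15 12-1 4 3 14-4 12-7 9-3 11-6 5-3 5 4 26 5 12 4 18 10 7-2 7 4 6 17 8 7 8 24 5 72 0 16 7 13 16 16 8 8 1 2 3-4 7 0 5 13 8 19 20 7 11-18 19-1 4 2 3 103 0 0-6 8-13 0-12-7-13-13-4-10 7-4 8-14-2-4 3-22 0-4-3 2-14-12-12-18-8-7-8 9-8 34 1 7-4 9-11 0-7-10-13 2-20-8-19 0-21 4-14 11 0 7-8 4-8-1-12 13-10-16-15-2-5-3-31-7-19 3-14-7-8 1-4 5 2 10-9 4-7-1-6-9-9-4 0-4 4-7-14-10-10-19-1-18-29-8-6-26 1-13 10-25 1-12 7-7 0-3-8-10-10-8-3 12-39 2-26 3-4 15 2 10-8 15-3 14-13z"/><path data-summit="53 239" d="M179 88l-18 4-14 7-8 5-13 15-20 12-20 0-4 2-9 0-40-17-4 0-13 10 0 184 13 3 18 15 33 42 9 9 14 8-2 11 9 5 12 0 9 6 30-12 10-13-2 9-28 21-1 20 43 13 6 10 15 13 1 17 9 16 1-4 13-12-8-9-5-20-14-13-1-7 8-28 5-9-12-6-4-6 2-7-10-7-4-18-5-12-4-26 3-5 6-5 3-11 7-9 4-12-3-14 1-4 15-12 4-17 21-21 14-27 22-19-10-10 4-15-10-14-16-5-16 0-11-7-24 1-6-7z"/><path data-summit="527 207" d="M465 93l-18 33-7 21 1 6 8 10-1 8 9 5 4 9-4 9-7 7-9 1 7 11-3 14 7 19 3 31 2 5 16 15-13 10 1 12-4 8-7 8-11 0-4 14 0 21 8 19-2 20 10 13 0 7-9 11-7 4-34-1-9 8 7 8 18 8 12 12-2 14 4 3 22 0 4-3 14 2 4-8 10-7 16 4 17 9 9 2 1-394-25 2-14-7-19 0z"/><path data-summit="146 514" d="M22 311l-6 0 0 155 7-3 16-2 14-9 4 4 10 3 4 5 7 1 3 4 4 12 0 14-1 11-10 22 145 0 1-6-4-8 0-7-9-16-3-21-3-4-12-9-6-10-43-13 1-20 17-14 7-3 6-6 1-6-11 12-30 12-9-6-12 0-9-5 2-11-14-8-9-9-31-40-20-17z"/><path data-summit="345 477" d="M215 401l-3 1-4 8-1 9-6 11 0 15 14 13 8 25 16 15-4 11-11 9-3 10 172 0 0-7 18-18-16-22-12-12-11-6 0-5 4-8-26-11-13-16-16-7-24 1-10-2-4 2-5-2-39 0-8-4-6 0z"/><path data-summit="146 17" d="M219 16l-145 0-7 19-14 19-8 19-3 2-26-1 0 51 6-2 7-7 4 0 40 17 9 0 4-2 20 0 20-12 13-15 8-5 14-7 16-4 3 1 4 17 6 7 19 0 5-1 3-4 9-1 3-4 0-9-5-21 3-19-14-13 4-10z"/><path data-summit="387 82" d="M394 16l-44 0-6 13-10 7-15 3-10 8-15-2-3 4-2 26-12 39 8 3 10 10 3 8 7 0 12-7 25-1 13-10 26-1 8 6 18 29 19 1 19 23 4-6 0-6-9-13 1-9 6-15 16-29 0-4-11-6-5-6-4-11-43-44z"/><path data-summit="414 17" d="M527 16l-72 0-4 3-5-3-51 0 0 2 5 8 23 21 8 12 12 11 4 11 5 6 11 6 14-21 8 4 14-1 6 2 23-4z"/><path data-summit="31 17" d="M73 16l-57 1 1 56 25 2 5-4 6-17 18-27z"/><path data-summit="527 527" d="M501 484l-2 1 6 12 0 12-8 13 0 5 30 1 1-33-10-2z"/>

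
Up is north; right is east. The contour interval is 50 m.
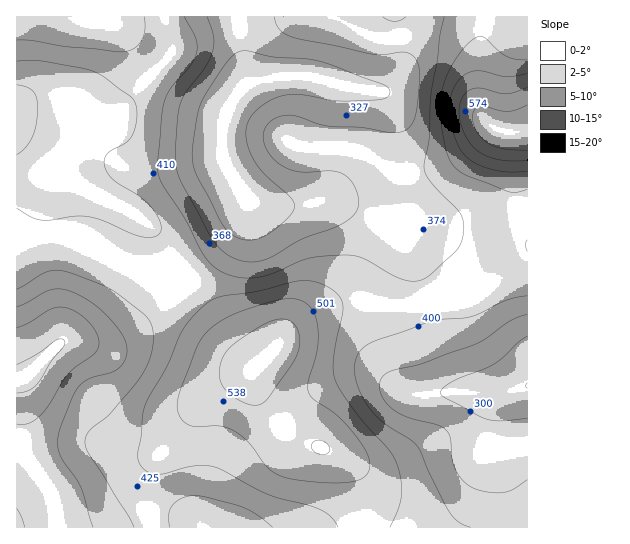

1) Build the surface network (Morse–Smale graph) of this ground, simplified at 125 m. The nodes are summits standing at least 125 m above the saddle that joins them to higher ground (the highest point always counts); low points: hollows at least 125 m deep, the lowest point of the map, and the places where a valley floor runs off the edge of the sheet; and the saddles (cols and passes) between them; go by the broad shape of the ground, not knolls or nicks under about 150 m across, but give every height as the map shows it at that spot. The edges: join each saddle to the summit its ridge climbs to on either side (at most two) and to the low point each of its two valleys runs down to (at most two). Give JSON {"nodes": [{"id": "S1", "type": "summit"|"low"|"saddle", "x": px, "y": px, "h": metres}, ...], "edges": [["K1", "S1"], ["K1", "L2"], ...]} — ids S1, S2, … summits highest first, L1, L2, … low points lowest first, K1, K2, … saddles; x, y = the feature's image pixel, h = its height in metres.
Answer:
{"nodes": [
{"id": "S1", "type": "summit", "x": 527, "y": 131, "h": 645},
{"id": "S2", "type": "summit", "x": 265, "y": 361, "h": 579},
{"id": "L1", "type": "low", "x": 23, "y": 378, "h": 241},
{"id": "L2", "type": "low", "x": 527, "y": 386, "h": 250},
{"id": "L3", "type": "low", "x": 225, "y": 161, "h": 259},
{"id": "K1", "type": "saddle", "x": 189, "y": 279, "h": 426},
{"id": "K2", "type": "saddle", "x": 431, "y": 299, "h": 410}],
"edges": [["K1", "S2"], ["K1", "L1"], ["K1", "L3"], ["K2", "S1"], ["K2", "S2"], ["K2", "L2"], ["K2", "L3"]]}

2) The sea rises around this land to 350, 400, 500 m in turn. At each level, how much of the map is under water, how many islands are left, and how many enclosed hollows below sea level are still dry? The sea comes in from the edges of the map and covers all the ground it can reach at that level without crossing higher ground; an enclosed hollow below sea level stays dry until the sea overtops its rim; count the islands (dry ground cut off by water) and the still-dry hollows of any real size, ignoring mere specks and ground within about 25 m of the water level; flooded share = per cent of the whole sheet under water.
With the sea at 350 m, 26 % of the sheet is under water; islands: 0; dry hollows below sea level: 0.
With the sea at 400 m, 48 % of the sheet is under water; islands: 0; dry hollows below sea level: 0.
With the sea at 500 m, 89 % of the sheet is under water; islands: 1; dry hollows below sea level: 0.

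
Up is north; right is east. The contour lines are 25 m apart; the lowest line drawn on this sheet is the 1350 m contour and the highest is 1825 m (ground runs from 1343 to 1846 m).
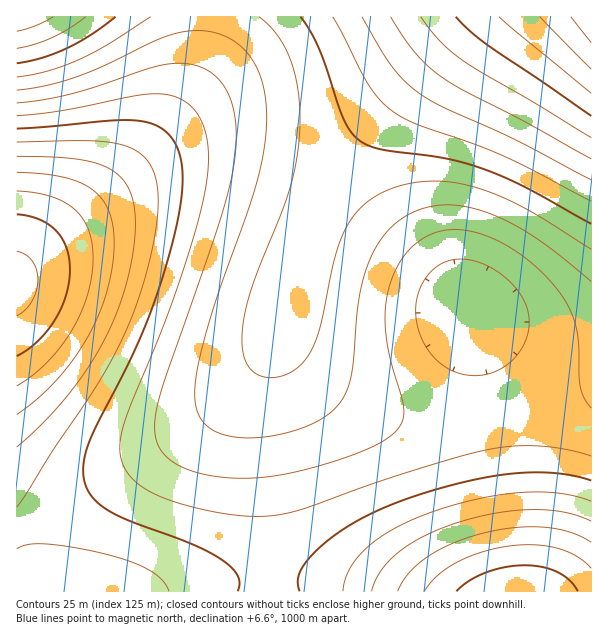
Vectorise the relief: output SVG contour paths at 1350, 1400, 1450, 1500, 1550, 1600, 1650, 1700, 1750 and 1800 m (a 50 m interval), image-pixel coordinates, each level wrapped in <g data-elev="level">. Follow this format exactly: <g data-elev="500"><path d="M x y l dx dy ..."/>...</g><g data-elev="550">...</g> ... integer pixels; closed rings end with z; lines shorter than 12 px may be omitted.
<g data-elev="1350"><path d="M17 251l7 3 8 6 4 9 2 10-2 12-4 11-8 9-7 5"/></g><g data-elev="1400"><path d="M424 591l13-15 19-13 25-11 28-6 25-1 23 3 19 8 15 12"/><path d="M17 191l18 2 15 3 13 6 11 7 8 9 6 12 4 13 1 15-1 18-5 20-6 16-9 18-12 17-13 16-15 13-15 10"/></g><g data-elev="1450"><path d="M372 591l3-10 6-11 17-18 27-16 33-13 39-10 36-3 31 2 27 9"/><path d="M17 156l60 3 18 4 15 6 11 8 8 12 5 15 1 20-2 28-7 32-10 30-13 28-17 29-20 26-24 27-25 23"/></g><g data-elev="1500"><path d="M300 591l-2-10 2-9 7-11 12-13 17-14 18-11 44-21 58-18 53-10 22-2 23 1 19 3 18 4"/><path d="M17 129l94-8 27 0 14 3 10 5 8 7 6 10 6 18 0 24-4 30-9 37-14 44-14 37-52 107-5 18 0 16 2 9 5 9 7 8 10 7 23 11 63 24 30 16 9 8 5 7 2 8-2 7"/></g><g data-elev="1550"><path d="M17 103l25-3 27-6 81-26 26-5 18 2 14 6 12 10 9 14 5 18 2 21-1 24-5 25-16 54-50 146-9 33 0 16 3 14 8 10 13 9 19 8 24 4 26 1 27-2 34-7 40-13 28-11 16-11 8-11 3-12-2-13-12-39-4-21-1-26 3-22 9-23 13-18 16-12 20-7 12 0 13 1 15 5 15 7 29 18 25 26 12 18 8 18 3 19 2 44 4 12 7 10"/></g><g data-elev="1600"><path d="M17 77l31-6 32-12 29-15 42-27"/><path d="M259 17l18 18 13 24 8 28 2 35-2 31-8 33-9 27-27 68-10 36-2 19 1 17 5 12 7 8 12 4 15-1 14-7 10-11 7-11 6-15 15-72 11-30 8-14 11-12 13-9 15-7 19-5 23-2 21 2 22 5 23 8 24 12 67 41"/></g><g data-elev="1650"><path d="M17 48l18-4 17-6 17-9 17-12"/><path d="M333 17l36 69 12 15 12 11 24 12 56 20 33 13 85 44"/></g><g data-elev="1700"><path d="M391 17l24 36 13 13 13 11 21 13 62 31 67 38"/></g><g data-elev="1750"><path d="M456 17l13 13 17 14 105 72"/></g><g data-elev="1800"><path d="M540 17l51 52"/></g>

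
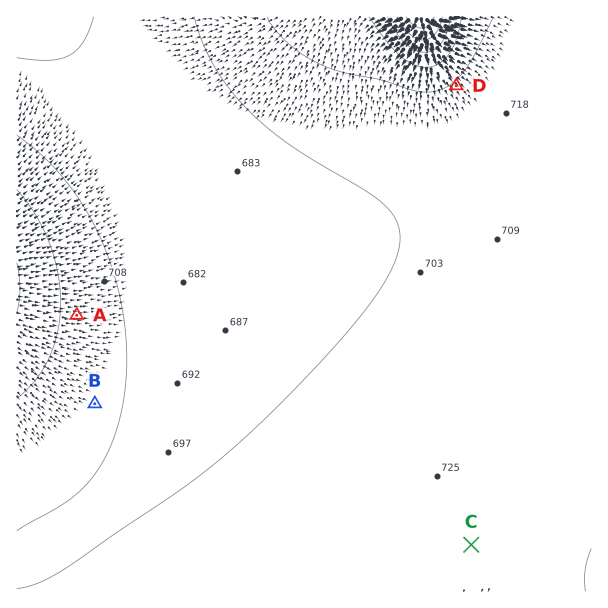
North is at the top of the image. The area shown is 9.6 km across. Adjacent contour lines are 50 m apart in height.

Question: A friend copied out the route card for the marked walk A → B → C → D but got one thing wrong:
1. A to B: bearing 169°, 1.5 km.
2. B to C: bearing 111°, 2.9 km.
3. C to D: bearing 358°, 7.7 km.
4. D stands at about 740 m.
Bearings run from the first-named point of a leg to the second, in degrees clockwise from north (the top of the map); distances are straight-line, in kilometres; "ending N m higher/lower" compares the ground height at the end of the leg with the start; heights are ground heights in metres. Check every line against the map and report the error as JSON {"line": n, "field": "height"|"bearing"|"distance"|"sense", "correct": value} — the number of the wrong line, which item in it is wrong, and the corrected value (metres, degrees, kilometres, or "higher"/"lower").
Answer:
{"line": 2, "field": "distance", "correct": 6.7}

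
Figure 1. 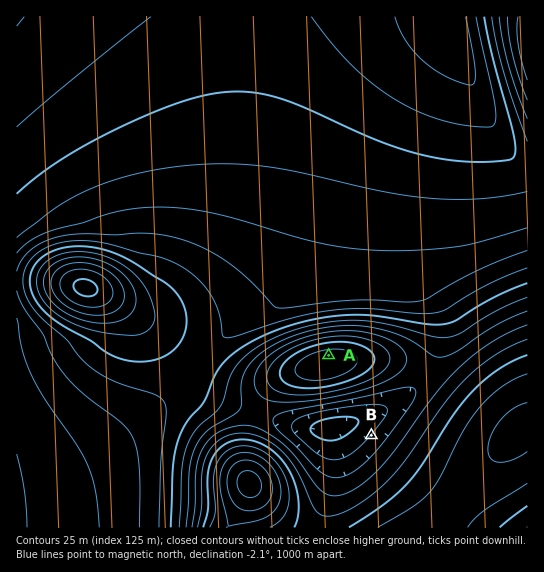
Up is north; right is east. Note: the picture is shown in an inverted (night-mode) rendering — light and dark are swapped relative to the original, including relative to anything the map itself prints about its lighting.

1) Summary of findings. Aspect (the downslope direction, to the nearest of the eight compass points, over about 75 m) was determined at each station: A N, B NW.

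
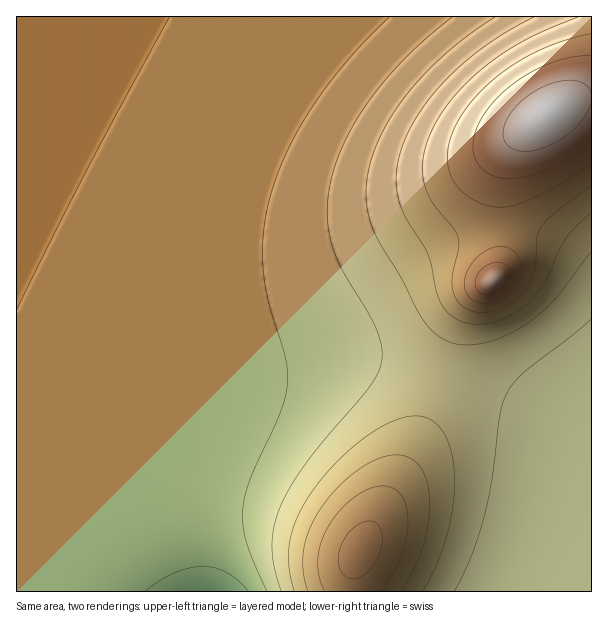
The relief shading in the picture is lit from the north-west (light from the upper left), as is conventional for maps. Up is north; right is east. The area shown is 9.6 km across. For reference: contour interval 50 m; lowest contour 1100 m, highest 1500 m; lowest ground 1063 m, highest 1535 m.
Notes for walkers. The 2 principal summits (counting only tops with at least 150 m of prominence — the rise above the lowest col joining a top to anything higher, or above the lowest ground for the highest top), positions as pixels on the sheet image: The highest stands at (548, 114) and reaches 1535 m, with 472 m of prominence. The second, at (360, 551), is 1418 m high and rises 189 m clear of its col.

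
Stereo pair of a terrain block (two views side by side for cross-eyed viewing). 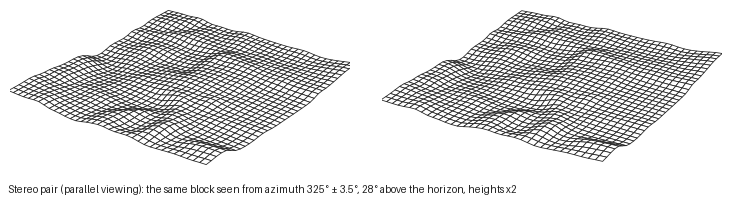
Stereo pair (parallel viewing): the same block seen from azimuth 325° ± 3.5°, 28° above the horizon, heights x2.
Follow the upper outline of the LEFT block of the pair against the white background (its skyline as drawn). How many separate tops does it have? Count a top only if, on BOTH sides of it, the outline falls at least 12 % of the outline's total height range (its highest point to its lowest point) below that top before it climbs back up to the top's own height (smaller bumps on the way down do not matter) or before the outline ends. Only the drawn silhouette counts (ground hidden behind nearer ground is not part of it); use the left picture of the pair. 3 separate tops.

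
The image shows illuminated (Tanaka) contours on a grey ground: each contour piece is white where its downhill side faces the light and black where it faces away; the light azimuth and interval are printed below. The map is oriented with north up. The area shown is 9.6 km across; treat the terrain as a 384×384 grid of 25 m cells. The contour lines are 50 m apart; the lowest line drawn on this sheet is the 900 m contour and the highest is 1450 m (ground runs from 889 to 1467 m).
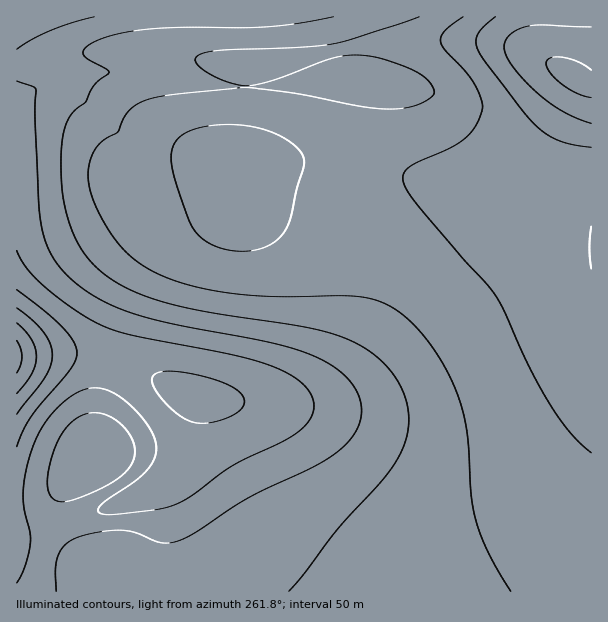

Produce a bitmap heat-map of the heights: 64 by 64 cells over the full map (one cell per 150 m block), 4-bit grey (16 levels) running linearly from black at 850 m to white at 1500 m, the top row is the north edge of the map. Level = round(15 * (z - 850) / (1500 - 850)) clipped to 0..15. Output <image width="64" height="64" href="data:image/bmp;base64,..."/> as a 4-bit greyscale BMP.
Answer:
<image width="64" height="64" href="data:image/bmp;base64,Qk12CAAAAAAAAHYAAAAoAAAAQAAAAEAAAAABAAQAAAAAAAAIAAATCwAAEwsAABAAAAAAAAAAAAAAABEREQAiIiIAMzMzAERERABVVVUAZmZmAHd3dwCIiIgAmZmZAKqqqgC7u7sAzMzMAN3d3QDu7u4A////AJmYiIiIiIiIiHd3d3d3d3d3d3d3dmZmZmZmZmZmZlVVmZiIiIeIiIiIh3d3d3d3d3d3d3d2ZmZmZmZmZmZlVVWZmIiHd3iIiIiIh3d3d3d3d3d3d3ZmZmZmZmZmZlVVVZmYiId3eIiIiIiId3d3d3d3d3d3dmZmZmZmZmZmVVVVqZiIiHd4iIiIiIiHd3d3d3d3d3d2ZmZmZmZmZmVVVVWpmYiIiIiIiIiIiIiHd3d3d3d3d3ZmZmZmZmZmVVVVVamZmIiIiIiIiIiIiIh3d3d3d3d3d2ZmZmZmZmVVVVVVqZmZmZmIiImYiIiIiId3d3d3d3d3ZmZmZmZmZVVVVVWZmYmZmZmZmZmZiIiIiId3d3d3d3dmZmZmZmZVVVVVVZmYiImZqqqpmZmYiIiIiId3d3d3d3ZmZmZmZlVVVVVVmYiIiImaqqqqmZmYiIiIiHd3d3d3dmZmZmZmVVVVVVWZiIiIiJmaqqqpmZmIiIiIiHd3d3d3ZmZmZmVVVVVVVZmIiHd4iJmqqqqpmZmIiIiIiHd3d3dmZmZmZVVVVVVVqZiId3d4iZqqqqqZmZmIiIiIh3d3d3ZmZmZlVVVVVVWpmIh3d3eImaqqqqmZmZmYiIiId3d3dmZmZmVVVVVVVamYiHd3d4iZqqqqqqmZmZmYiIiHd3d2ZmZmVVVVVVVVqpiId3d3iJmqqqqqqqmZmZmIiIh3d3dmZmZVVVVVVVWqmYiHd3iImaqqqqqqqqmZmZiIiHd3d2ZmZlVVVVVVVbqpmIiIiImaqqqqqqqqqpmZmYiIh3d3ZmZmVVVVVVVVu6mZiIiImZqqqqqqqqqqqZmZiIiHd3dmZmZVVVVVVVTLqpmYiJmZqqq7u7qqqqqqmZmYiId3d2ZmZVVVVVVVRMu6qZmZmZqqq7u7u6qqqqqZmYiIh3d2ZmZlVVVVVVRE3LuqmZmaqqq7u7u6qqqqqZmZiIh3d3ZmZmVVVVVVRETdy7qqqqqqqru7qqqqqqqZmZiIiHd3ZmZmVVVVVVVERO3Mu6qqqqqqqqqqqqqqmZmZiIiHd3dmZmZVVVVVVERE7cy7qqqqqqqqqqqqqZmZmYiIiHd3dmZmZVVVVVVURETt3LuqqqqqqqqqqZmZmZiIiIh3d3dmZmZlVVVVVURERO3Mu6qqqqqpmZmZmZiIiIiId3d3dmZmZlVVVVVVRERE3cu7qqqZmZmZmYiIiIiId3d3d3ZmZmZlVVVVVVRERETcy7qqmZmZmIiIiIiHd3d3d3d2ZmZmZmVVVVVVVERERMy7qqmZmYiIiId3d3d3d3dmZmZmZmZmVVVVVVVEREREu7qpmZiIiId3d3d3ZmZmZmZmZmZmZmVVVVVVVURERES6qpmZiIh3d3d2ZmZmZmZmZmZmZmZmVVVVVVVURERERKqpmYiId3d2ZmZmZmZmZmZmZmZmZmVVVVVVVVRERERFqpmYiId3dmZmZmVVVVVVVVVVZmZlVVVVVVVVREREREWpmYiHd3ZmZmZVVVVVVVVVVVVVVVVVVVVVVURERERERZmYiHd3ZmZmVVVVVVVVVVVVVVVVVVVVVVVURERERERFmZiId3ZmZlVVVVVVVVVVVVVVVVVVVVVVVUREREREREWZiId3ZmZlVVVVVVVVVVVVVVVVVVVVVVVURERERERERZmIh3dmZlVVVVVVVERFVVVVVVVVVVVVVURERERERERFmYh3dmZlVVVVVVVERERVVVVVVVVVVVVVREREREREREWZiHd2ZmVVVVVVVEREREVVVVVVVVVVVVRERERERERERZiId3ZmVVVVVVVURERERVVVVVVVVVVVREREREREREREmIh3ZmZVVVVVVURERERFVVVVVVVVVVRERERERERERESYiHdmZVVVVVVVREREREVVVVVVVVVVVERERERERERERJiId2ZlVVVVVVRERERERVVVVVVVVVVUREREREREREREmIh3ZmVVVVVVVERERERFVVVVVVVVVVRERERERERERESYiHdmZVVVVVVEREREREVVVVVVVVVVVURERERERERERJiId2ZmVVVVVURERERERVVVVVVVVVVVVUREREREREREmIh3ZmZlVVVVVERERERFVVVVVVVVVVVVVURERERERDOYiHd2ZmZVVVVVRERERVVVVVVVVVVVVVVVVEREREMzM5iId3ZmZmVVVVVVVVVVVVVVVVVVVVVVVVVVREREMzMzmIh3d2ZmZVVVVVVVVVVVVVVVVVVVVVVVVVVEREMzMyKYiHd3dmZmVVVVVVVVVVVVVVVmZmZmZlVVVUREMzMiIpiId3d3ZmZmZlVVVVVVVVZmZmZmZmZmZlVVREMzIiIRiIiHd3dmZmZmZmZmZmZmZmZmZmZmZmZmVVVEQzIiERGIiIh3d3dmZmZmZmZmZmZmZmZmZmZmZmZVVEQzIiEREYiIh3d3d3dmZmZmZmZmZmZmZmZmZmZmZVVUQzIiERERiHd3d3d3dmZmZmZmZmZmZmZmZmZmZmVVVUQzMiERERGId3d3d3dmZmZmZmZmZmZmZmZmZmZlVVVURDMiIREREYiHd3d3d2ZmZmZmZmZmZmZmZmZmZVVVVURDMyIiERIiiIiHd3d3d3ZmZmZmZmZmZmZmZmZlVVVVREMzIiIiIiKZiIiId3d3d3d3d3d3d3d3ZmZmZmZlVVVERDMyIiIiIpmZiIiIiId3d3d3d3d3d3d3d3ZmZmZlVVREQzMzIiIi"/>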